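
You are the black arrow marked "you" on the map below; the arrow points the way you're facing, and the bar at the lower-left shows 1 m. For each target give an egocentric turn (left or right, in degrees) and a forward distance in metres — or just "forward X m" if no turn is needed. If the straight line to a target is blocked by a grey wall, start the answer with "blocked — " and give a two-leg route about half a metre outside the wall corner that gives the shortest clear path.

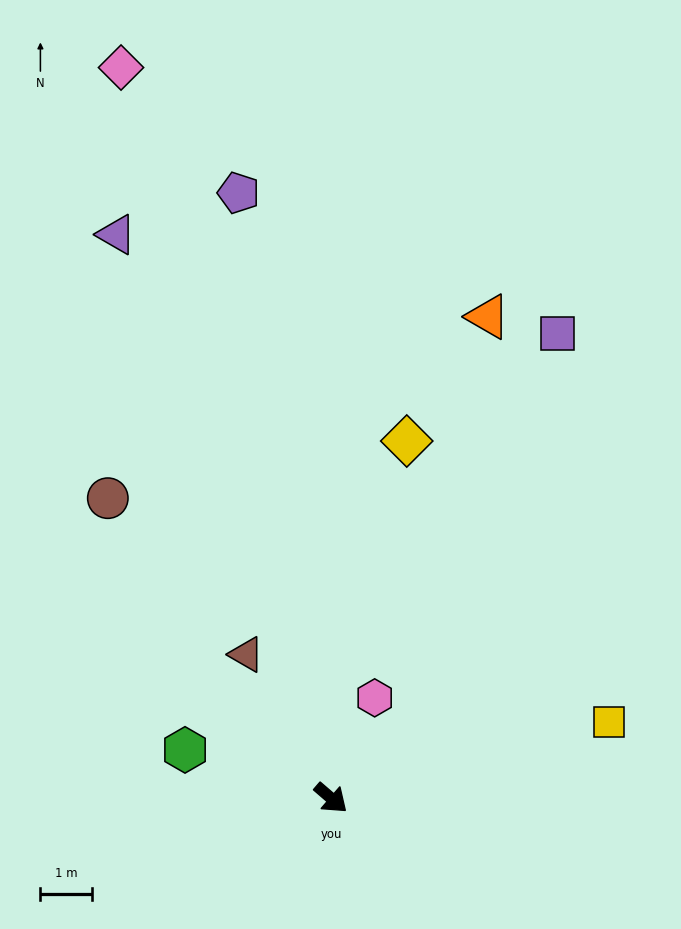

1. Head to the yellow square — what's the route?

turn left 56°, forward 5.6 m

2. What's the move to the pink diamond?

turn left 147°, forward 14.7 m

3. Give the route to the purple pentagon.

turn left 139°, forward 11.8 m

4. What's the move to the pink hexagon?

turn left 107°, forward 2.1 m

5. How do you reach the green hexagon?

turn right 158°, forward 3.0 m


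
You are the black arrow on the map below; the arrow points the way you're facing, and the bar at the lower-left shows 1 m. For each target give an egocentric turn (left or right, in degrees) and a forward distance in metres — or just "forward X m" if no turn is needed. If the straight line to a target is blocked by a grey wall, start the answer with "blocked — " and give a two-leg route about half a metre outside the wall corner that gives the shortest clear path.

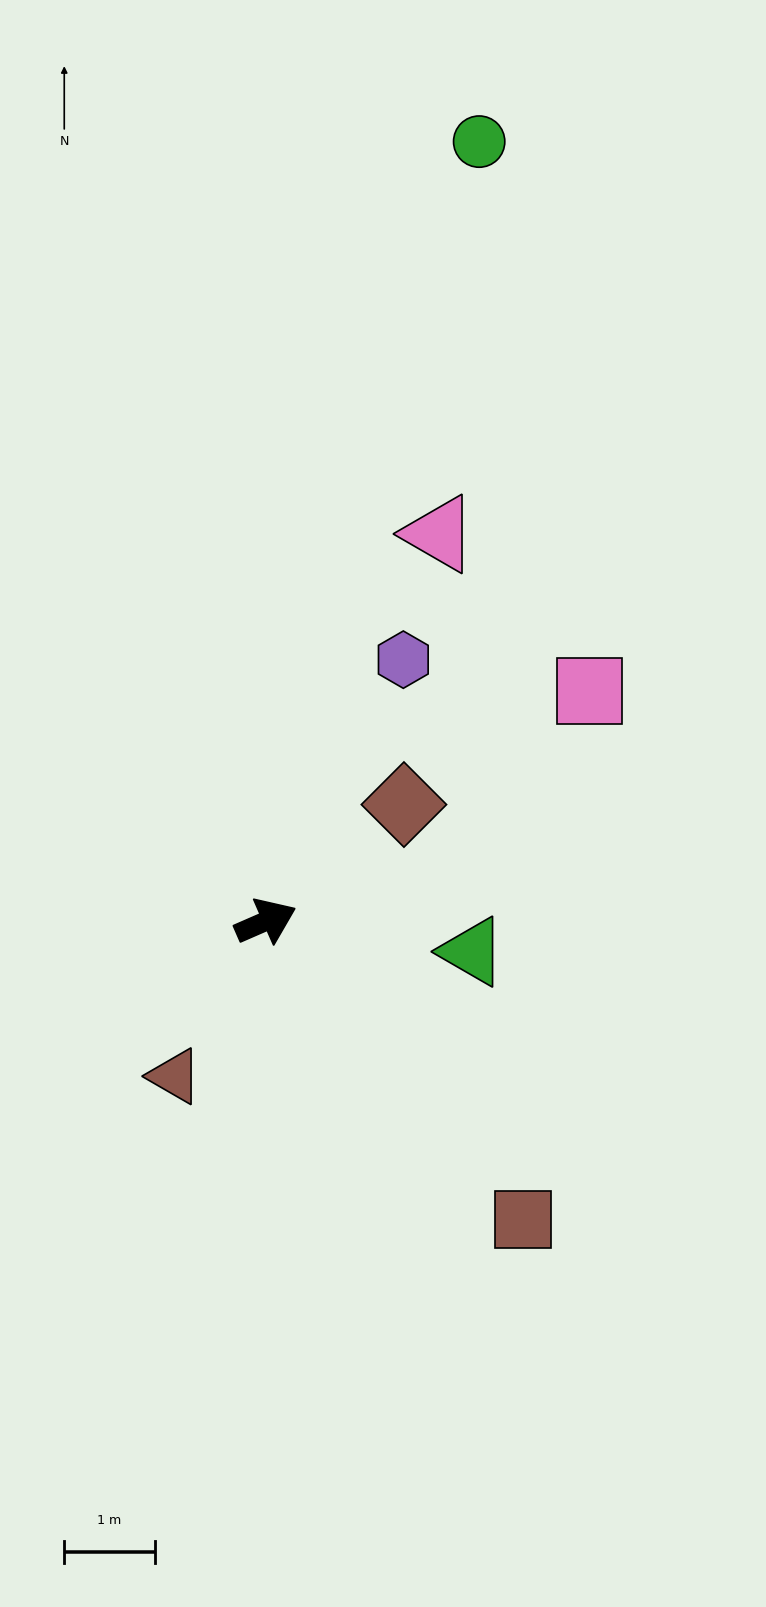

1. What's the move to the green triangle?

turn right 32°, forward 2.3 m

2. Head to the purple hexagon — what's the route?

turn left 39°, forward 3.3 m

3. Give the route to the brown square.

turn right 73°, forward 4.4 m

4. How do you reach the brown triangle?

turn right 144°, forward 2.0 m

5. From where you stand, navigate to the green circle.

turn left 51°, forward 9.0 m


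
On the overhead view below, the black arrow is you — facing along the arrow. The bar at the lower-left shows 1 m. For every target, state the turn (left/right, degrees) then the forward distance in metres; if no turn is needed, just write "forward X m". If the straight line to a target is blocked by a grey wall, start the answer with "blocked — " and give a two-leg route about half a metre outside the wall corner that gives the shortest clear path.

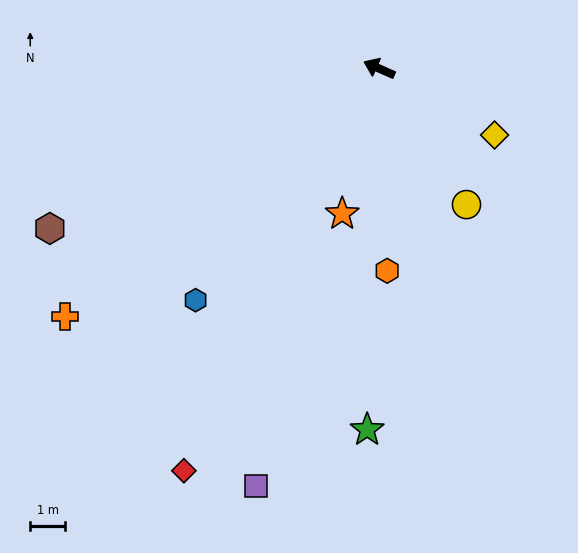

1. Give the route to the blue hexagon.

turn left 75°, forward 8.4 m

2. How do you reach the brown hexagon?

turn left 50°, forward 10.5 m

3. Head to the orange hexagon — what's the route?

turn left 116°, forward 5.8 m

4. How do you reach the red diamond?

turn left 88°, forward 12.8 m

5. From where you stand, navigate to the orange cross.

turn left 62°, forward 11.4 m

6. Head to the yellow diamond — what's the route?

turn left 174°, forward 3.8 m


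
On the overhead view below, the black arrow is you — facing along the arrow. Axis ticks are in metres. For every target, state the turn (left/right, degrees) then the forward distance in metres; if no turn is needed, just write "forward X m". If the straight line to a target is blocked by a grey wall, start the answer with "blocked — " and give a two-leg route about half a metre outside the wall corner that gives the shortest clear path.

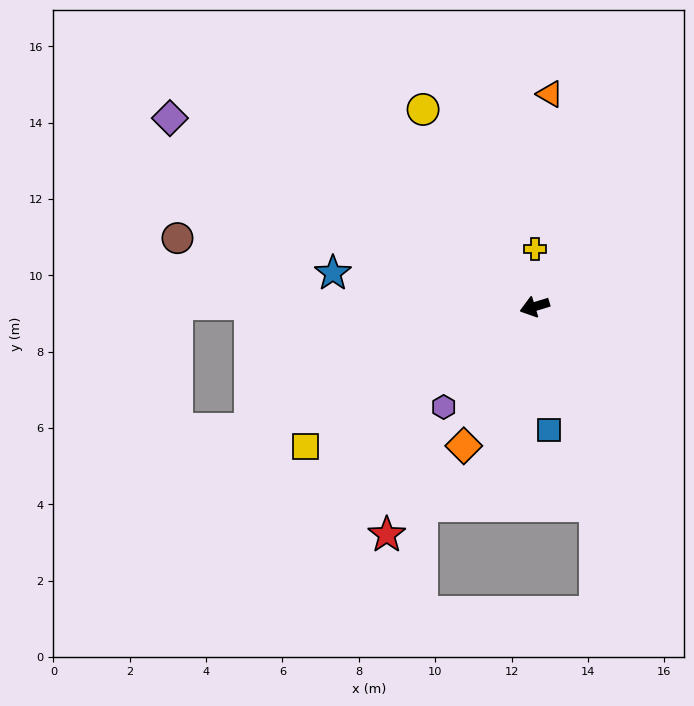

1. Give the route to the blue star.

turn right 26°, forward 5.4 m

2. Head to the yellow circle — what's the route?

turn right 78°, forward 5.9 m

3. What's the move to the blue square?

turn left 80°, forward 3.3 m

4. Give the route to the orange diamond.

turn left 46°, forward 4.1 m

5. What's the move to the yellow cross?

turn right 107°, forward 1.5 m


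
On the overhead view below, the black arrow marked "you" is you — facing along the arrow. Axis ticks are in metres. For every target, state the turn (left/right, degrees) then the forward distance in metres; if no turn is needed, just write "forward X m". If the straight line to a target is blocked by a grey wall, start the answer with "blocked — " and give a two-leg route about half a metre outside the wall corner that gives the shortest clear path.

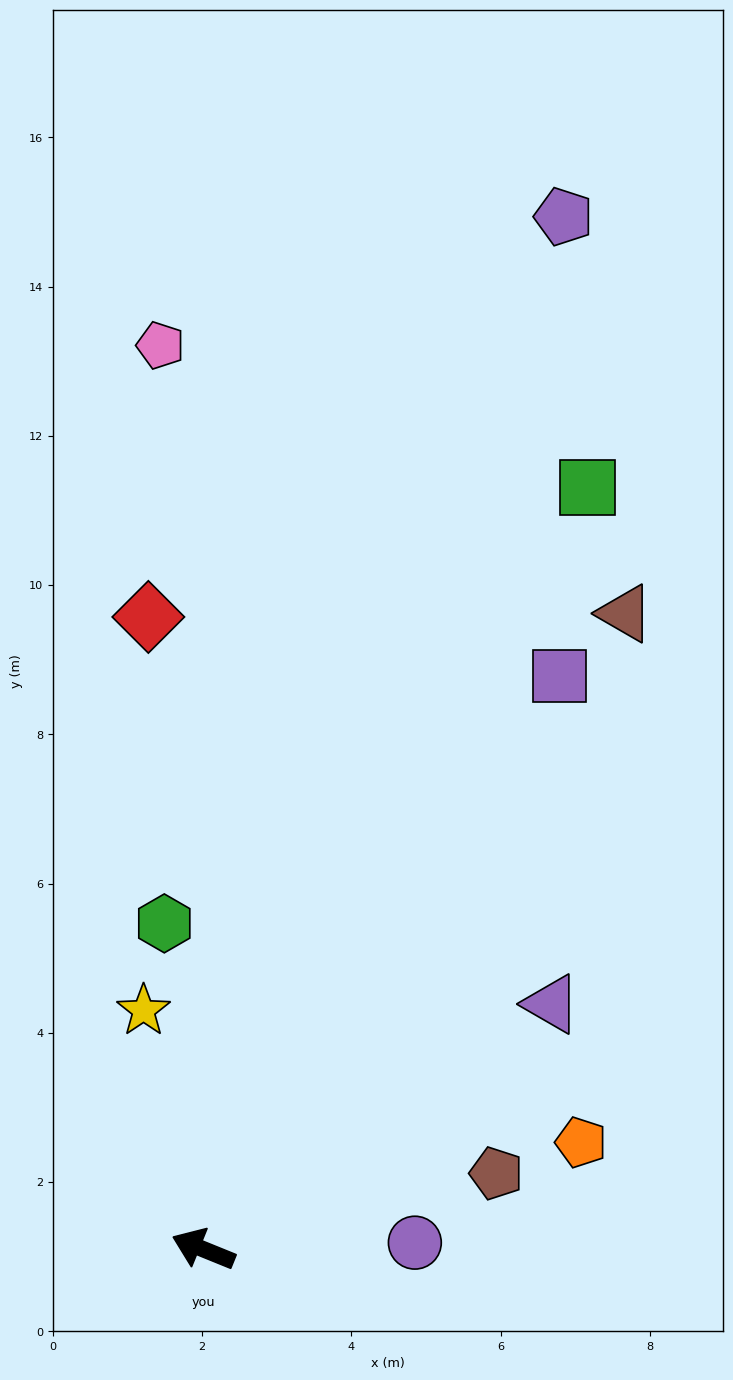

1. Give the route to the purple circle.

turn right 156°, forward 2.8 m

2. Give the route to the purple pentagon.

turn right 87°, forward 14.7 m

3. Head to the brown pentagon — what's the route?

turn right 143°, forward 4.1 m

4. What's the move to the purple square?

turn right 100°, forward 9.0 m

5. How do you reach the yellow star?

turn right 54°, forward 3.3 m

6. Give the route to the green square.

turn right 95°, forward 11.4 m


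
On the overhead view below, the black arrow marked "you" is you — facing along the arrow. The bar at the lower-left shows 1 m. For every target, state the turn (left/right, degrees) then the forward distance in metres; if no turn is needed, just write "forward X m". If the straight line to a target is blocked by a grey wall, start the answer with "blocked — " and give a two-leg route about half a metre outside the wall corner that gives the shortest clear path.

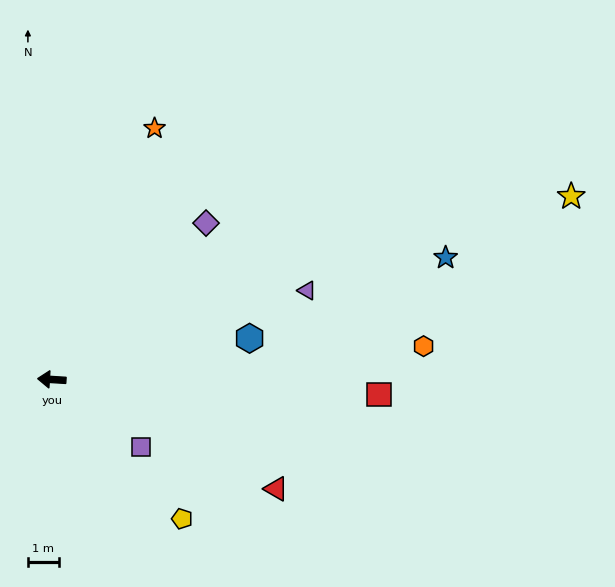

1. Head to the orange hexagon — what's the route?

turn right 171°, forward 12.0 m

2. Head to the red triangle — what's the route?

turn left 158°, forward 8.0 m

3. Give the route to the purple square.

turn left 146°, forward 3.6 m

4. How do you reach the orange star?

turn right 109°, forward 8.7 m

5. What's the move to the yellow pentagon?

turn left 137°, forward 6.1 m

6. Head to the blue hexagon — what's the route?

turn right 165°, forward 6.5 m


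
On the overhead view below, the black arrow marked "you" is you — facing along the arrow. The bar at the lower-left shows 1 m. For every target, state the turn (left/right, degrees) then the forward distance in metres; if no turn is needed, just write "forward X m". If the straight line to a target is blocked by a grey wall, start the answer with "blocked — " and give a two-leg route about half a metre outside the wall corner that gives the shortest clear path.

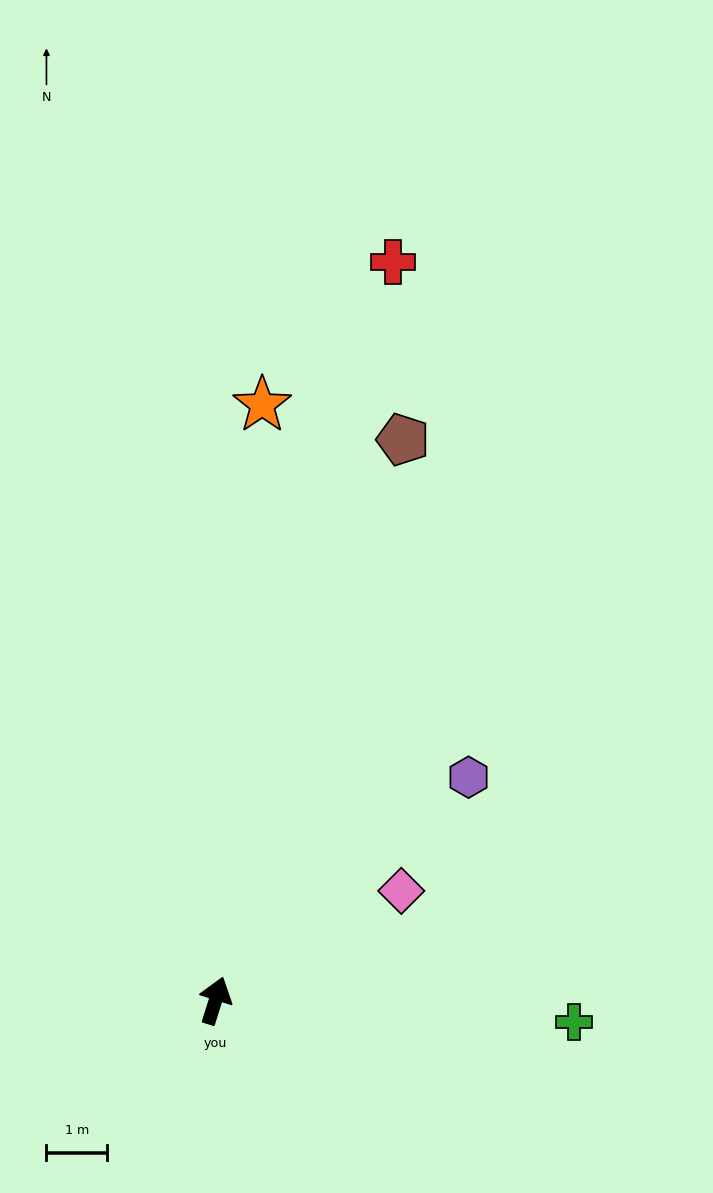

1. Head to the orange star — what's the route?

turn left 13°, forward 9.9 m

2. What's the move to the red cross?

turn left 4°, forward 12.5 m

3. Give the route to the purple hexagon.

turn right 31°, forward 5.6 m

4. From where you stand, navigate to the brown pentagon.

forward 9.8 m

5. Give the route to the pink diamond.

turn right 42°, forward 3.6 m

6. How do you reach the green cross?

turn right 76°, forward 5.9 m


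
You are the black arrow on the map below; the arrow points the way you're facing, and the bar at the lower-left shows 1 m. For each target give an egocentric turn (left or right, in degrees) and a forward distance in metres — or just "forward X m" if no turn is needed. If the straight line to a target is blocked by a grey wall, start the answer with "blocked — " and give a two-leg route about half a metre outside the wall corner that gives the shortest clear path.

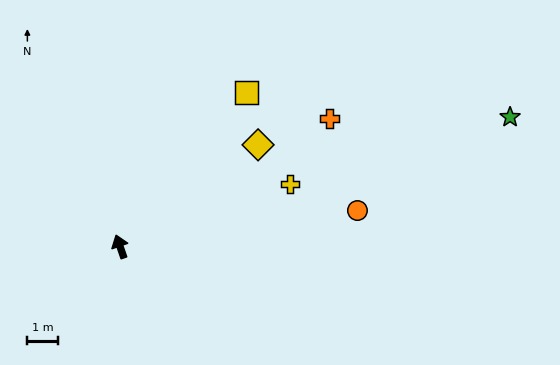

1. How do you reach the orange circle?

turn right 100°, forward 7.8 m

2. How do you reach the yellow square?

turn right 58°, forward 6.5 m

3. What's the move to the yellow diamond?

turn right 73°, forward 5.6 m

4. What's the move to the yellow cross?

turn right 89°, forward 5.9 m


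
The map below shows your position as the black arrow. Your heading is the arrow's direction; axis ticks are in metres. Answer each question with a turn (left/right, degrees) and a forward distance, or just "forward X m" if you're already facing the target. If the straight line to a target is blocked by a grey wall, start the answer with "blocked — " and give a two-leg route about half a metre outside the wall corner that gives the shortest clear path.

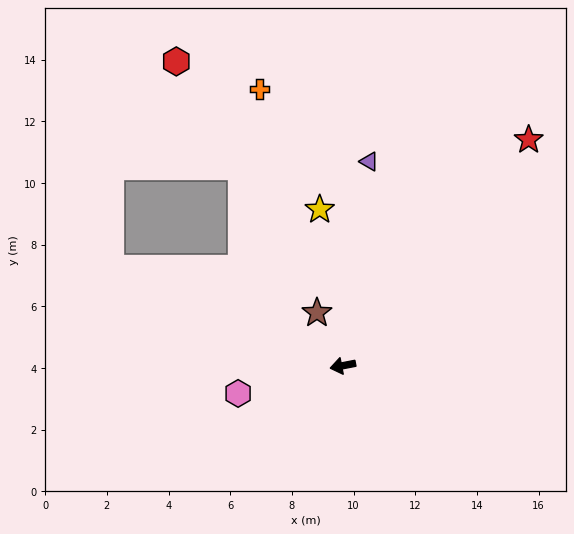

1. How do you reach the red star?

turn right 140°, forward 9.5 m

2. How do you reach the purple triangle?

turn right 108°, forward 6.7 m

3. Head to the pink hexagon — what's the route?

turn left 4°, forward 3.5 m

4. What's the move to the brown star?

turn right 75°, forward 1.9 m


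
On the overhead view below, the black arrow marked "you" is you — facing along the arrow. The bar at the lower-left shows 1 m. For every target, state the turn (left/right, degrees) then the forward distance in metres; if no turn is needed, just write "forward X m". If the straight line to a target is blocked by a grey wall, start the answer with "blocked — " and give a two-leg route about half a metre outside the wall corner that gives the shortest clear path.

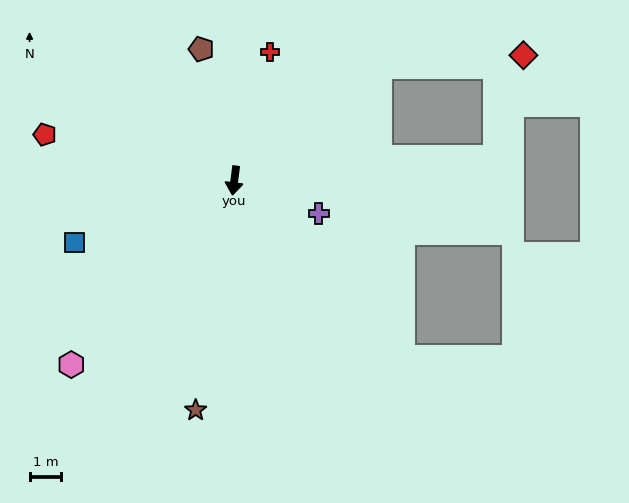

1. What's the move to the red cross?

turn left 172°, forward 4.2 m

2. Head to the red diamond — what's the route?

blocked — turn left 136°, forward 5.8 m, then turn right 35°, forward 4.6 m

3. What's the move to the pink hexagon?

turn right 34°, forward 7.8 m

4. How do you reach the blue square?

turn right 62°, forward 5.4 m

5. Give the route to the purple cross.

turn left 76°, forward 2.9 m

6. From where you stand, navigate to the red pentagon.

turn right 96°, forward 6.2 m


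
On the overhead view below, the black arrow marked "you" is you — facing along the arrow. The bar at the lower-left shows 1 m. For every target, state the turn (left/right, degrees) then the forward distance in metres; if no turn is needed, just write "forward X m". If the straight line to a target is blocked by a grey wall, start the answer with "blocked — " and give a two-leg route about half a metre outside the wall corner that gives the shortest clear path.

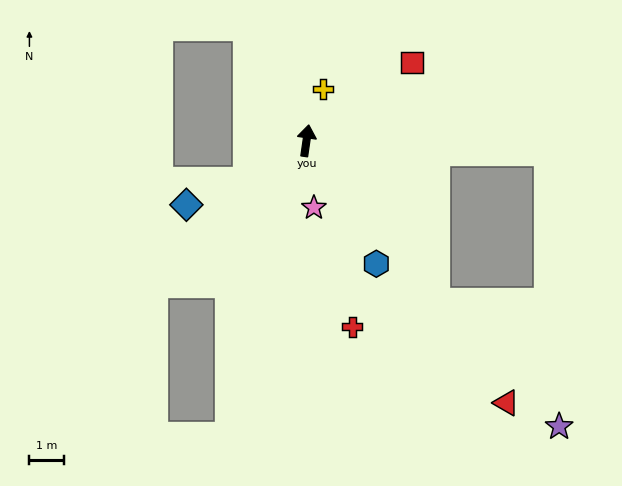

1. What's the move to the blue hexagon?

turn right 142°, forward 4.1 m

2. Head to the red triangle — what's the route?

turn right 134°, forward 9.6 m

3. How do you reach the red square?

turn right 45°, forward 3.8 m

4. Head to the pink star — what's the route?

turn right 165°, forward 2.0 m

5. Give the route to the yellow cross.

turn right 9°, forward 1.6 m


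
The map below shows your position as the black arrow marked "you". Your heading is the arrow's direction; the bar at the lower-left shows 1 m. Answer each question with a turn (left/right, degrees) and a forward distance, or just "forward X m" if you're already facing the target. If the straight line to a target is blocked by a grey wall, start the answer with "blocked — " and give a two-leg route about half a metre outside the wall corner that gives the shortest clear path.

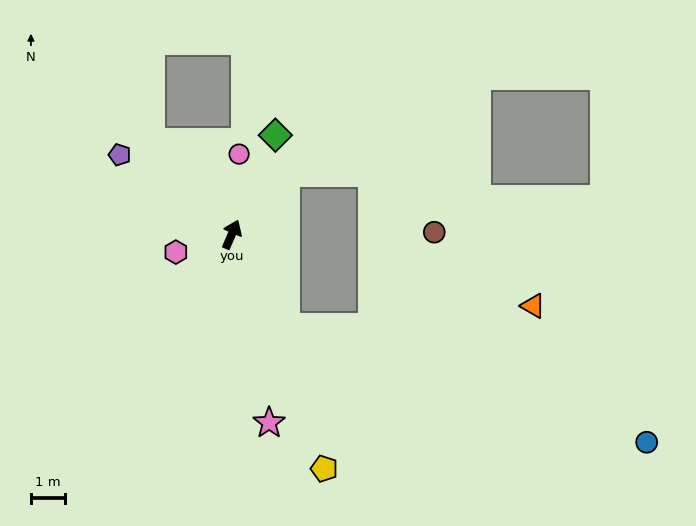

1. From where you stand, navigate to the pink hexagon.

turn left 131°, forward 1.7 m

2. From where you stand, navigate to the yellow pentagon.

turn right 135°, forward 7.4 m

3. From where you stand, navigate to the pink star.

turn right 146°, forward 5.7 m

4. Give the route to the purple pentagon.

turn left 78°, forward 4.1 m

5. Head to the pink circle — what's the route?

turn left 18°, forward 2.4 m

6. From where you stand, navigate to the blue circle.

blocked — turn right 127°, forward 3.2 m, then turn left 43°, forward 11.2 m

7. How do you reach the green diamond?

forward 3.2 m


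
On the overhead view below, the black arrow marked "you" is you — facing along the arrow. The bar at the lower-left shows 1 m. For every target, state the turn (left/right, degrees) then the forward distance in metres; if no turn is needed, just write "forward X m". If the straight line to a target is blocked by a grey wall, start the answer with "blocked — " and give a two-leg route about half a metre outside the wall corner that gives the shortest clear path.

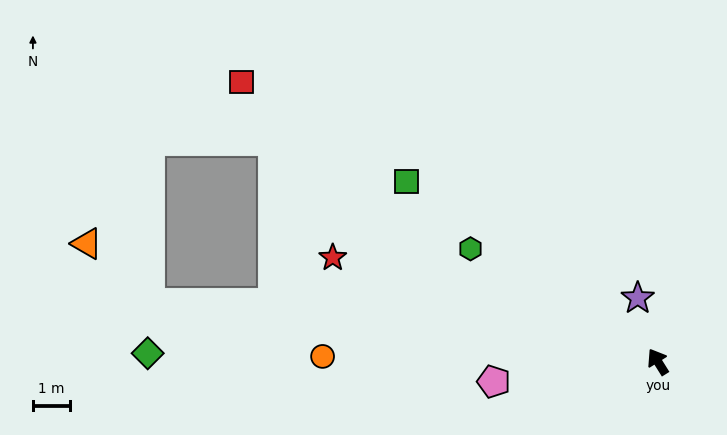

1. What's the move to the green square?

turn left 22°, forward 8.4 m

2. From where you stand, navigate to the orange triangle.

blocked — turn left 51°, forward 13.9 m, then turn right 37°, forward 2.4 m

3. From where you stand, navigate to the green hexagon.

turn left 27°, forward 5.9 m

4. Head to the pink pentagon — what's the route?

turn left 65°, forward 4.5 m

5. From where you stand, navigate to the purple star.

turn right 14°, forward 1.8 m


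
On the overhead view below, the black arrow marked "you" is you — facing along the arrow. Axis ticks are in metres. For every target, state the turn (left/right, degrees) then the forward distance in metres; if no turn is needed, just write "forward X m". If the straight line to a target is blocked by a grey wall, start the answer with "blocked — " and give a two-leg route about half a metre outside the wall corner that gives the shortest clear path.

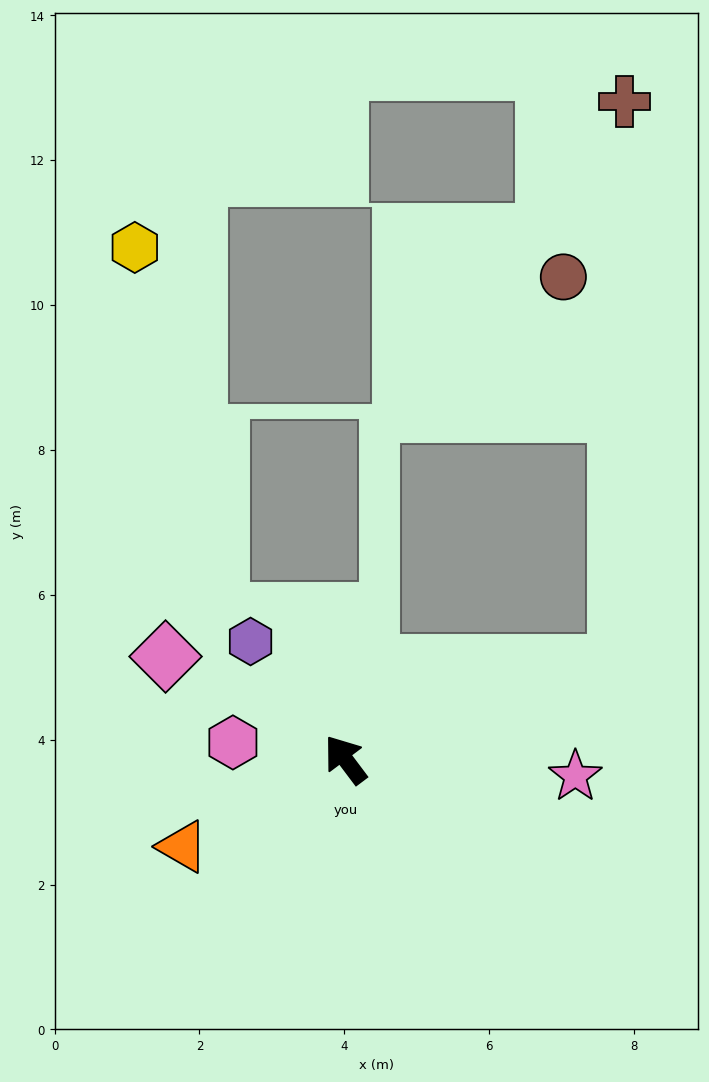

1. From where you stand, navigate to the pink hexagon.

turn left 44°, forward 1.6 m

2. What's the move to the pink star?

turn right 131°, forward 3.2 m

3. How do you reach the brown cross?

blocked — turn right 108°, forward 4.0 m, then turn left 70°, forward 7.8 m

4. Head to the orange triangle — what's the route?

turn left 81°, forward 2.5 m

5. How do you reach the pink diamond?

turn left 23°, forward 2.9 m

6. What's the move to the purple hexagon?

forward 2.1 m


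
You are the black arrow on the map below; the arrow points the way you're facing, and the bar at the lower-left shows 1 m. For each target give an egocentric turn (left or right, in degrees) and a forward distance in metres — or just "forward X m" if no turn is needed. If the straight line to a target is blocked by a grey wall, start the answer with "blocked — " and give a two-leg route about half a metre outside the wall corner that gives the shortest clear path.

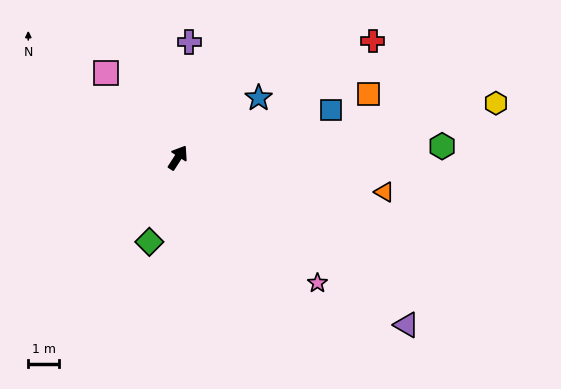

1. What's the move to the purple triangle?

turn right 93°, forward 9.3 m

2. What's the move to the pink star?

turn right 99°, forward 6.2 m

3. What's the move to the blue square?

turn right 40°, forward 5.3 m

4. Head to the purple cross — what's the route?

turn left 27°, forward 3.8 m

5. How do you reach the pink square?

turn left 73°, forward 3.6 m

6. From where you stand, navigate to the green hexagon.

turn right 55°, forward 8.7 m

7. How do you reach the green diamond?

turn right 166°, forward 2.9 m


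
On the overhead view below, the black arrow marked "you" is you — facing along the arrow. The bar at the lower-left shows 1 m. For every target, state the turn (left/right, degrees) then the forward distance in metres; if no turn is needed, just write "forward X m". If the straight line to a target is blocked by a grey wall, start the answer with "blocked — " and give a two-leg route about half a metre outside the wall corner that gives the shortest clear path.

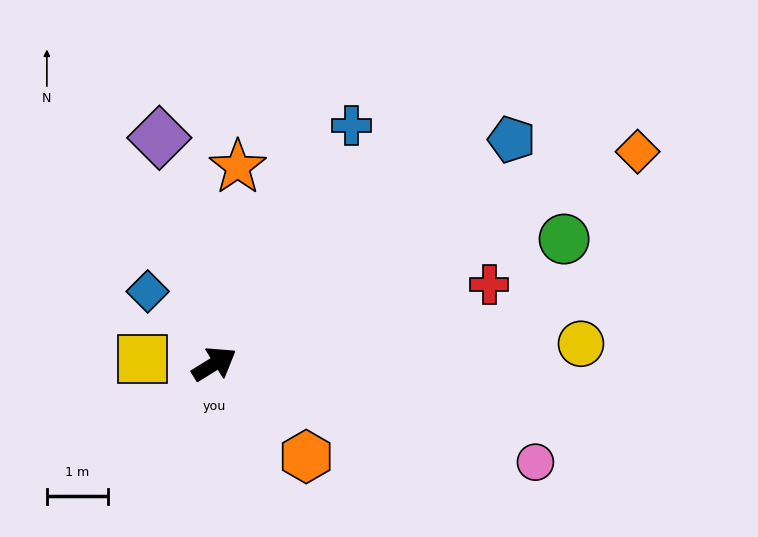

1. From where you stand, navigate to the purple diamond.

turn left 72°, forward 3.8 m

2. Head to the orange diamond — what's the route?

turn right 5°, forward 7.7 m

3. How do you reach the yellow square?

turn left 144°, forward 1.2 m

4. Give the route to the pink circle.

turn right 49°, forward 5.5 m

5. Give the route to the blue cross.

turn left 28°, forward 4.5 m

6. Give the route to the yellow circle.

turn right 29°, forward 6.0 m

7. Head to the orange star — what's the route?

turn left 51°, forward 3.2 m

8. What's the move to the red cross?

turn right 16°, forward 4.7 m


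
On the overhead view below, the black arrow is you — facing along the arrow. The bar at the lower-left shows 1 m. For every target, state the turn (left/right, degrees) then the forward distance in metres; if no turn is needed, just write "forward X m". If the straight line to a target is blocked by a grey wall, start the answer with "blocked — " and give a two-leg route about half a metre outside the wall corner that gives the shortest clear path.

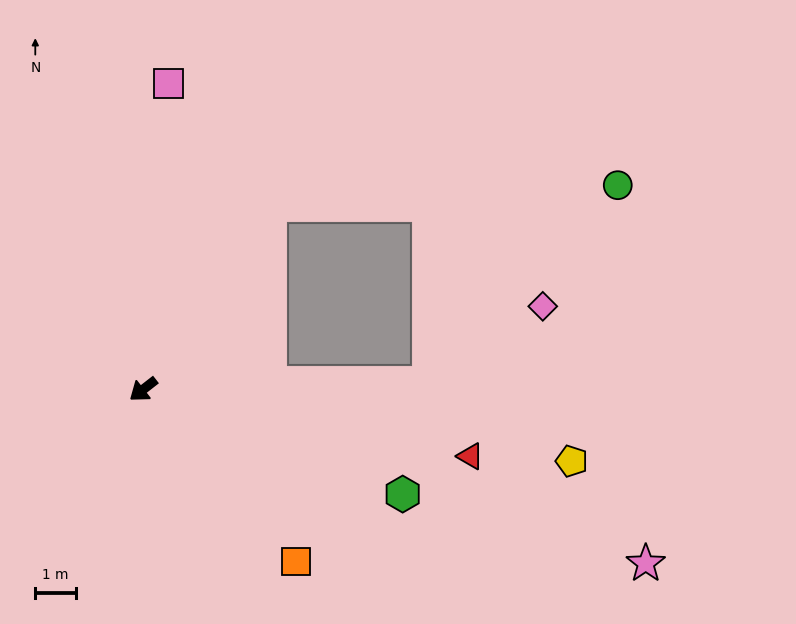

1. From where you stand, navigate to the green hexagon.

turn left 120°, forward 6.9 m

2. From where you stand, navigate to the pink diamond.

blocked — turn left 143°, forward 7.0 m, then turn left 33°, forward 3.4 m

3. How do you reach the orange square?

turn left 94°, forward 5.7 m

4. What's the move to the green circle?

blocked — turn left 143°, forward 7.0 m, then turn left 46°, forward 6.7 m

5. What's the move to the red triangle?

turn left 131°, forward 8.2 m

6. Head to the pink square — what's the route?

turn right 133°, forward 7.5 m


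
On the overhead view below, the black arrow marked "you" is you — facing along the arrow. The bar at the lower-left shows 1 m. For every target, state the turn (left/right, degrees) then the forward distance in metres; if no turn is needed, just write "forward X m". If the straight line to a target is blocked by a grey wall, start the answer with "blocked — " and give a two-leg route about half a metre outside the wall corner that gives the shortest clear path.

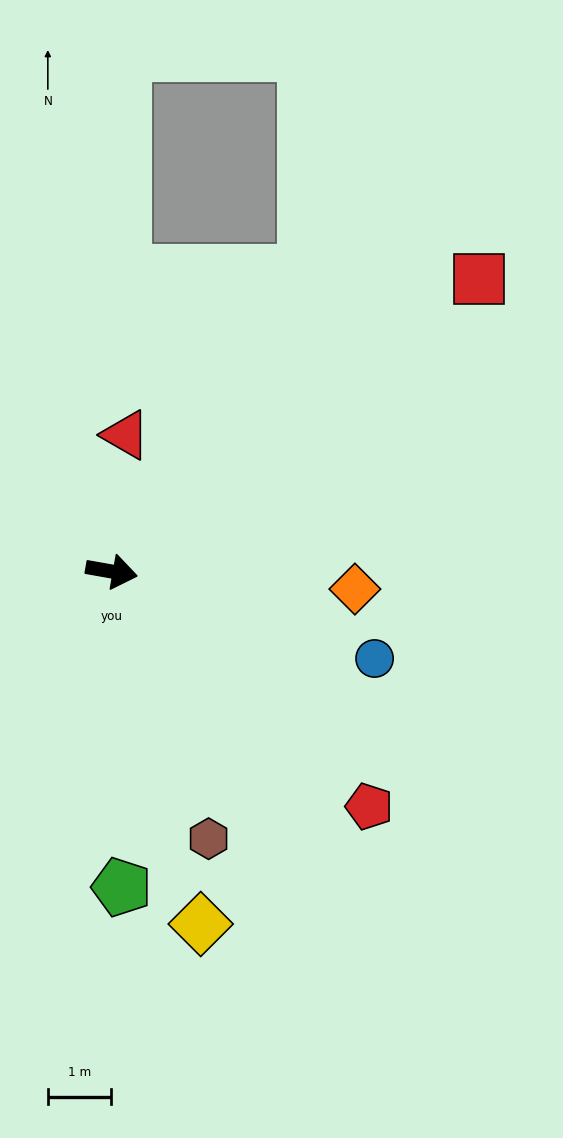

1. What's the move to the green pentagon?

turn right 78°, forward 5.0 m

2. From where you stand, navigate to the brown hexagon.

turn right 60°, forward 4.5 m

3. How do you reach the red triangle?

turn left 94°, forward 2.2 m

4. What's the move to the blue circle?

turn right 8°, forward 4.4 m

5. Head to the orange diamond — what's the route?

turn left 6°, forward 3.8 m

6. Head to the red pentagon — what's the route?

turn right 32°, forward 5.5 m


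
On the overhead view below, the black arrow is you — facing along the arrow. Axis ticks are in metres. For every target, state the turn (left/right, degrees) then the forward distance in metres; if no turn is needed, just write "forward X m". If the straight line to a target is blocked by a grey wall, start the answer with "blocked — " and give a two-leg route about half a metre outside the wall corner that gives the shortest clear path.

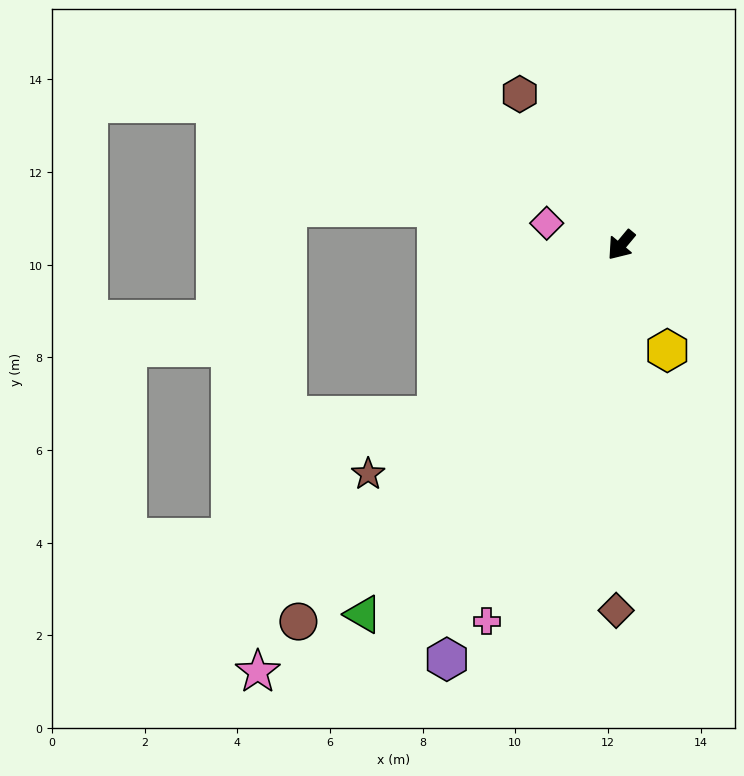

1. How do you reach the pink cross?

turn left 20°, forward 8.6 m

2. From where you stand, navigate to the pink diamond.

turn right 67°, forward 1.7 m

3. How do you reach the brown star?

turn right 8°, forward 7.4 m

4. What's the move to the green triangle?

turn left 5°, forward 9.7 m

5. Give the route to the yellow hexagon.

turn left 63°, forward 2.5 m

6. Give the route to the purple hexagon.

turn left 17°, forward 9.7 m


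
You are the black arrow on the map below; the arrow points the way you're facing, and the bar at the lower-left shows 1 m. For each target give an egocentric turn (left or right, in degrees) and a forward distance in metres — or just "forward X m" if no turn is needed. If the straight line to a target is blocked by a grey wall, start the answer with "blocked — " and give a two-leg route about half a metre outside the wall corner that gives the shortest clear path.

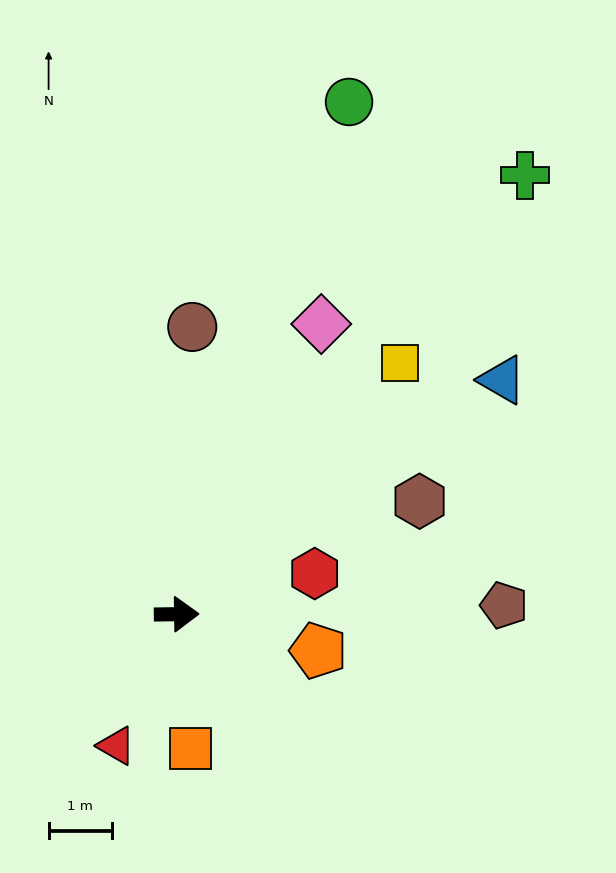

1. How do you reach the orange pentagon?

turn right 15°, forward 2.3 m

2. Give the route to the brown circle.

turn left 86°, forward 4.6 m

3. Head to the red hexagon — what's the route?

turn left 16°, forward 2.3 m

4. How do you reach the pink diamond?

turn left 63°, forward 5.1 m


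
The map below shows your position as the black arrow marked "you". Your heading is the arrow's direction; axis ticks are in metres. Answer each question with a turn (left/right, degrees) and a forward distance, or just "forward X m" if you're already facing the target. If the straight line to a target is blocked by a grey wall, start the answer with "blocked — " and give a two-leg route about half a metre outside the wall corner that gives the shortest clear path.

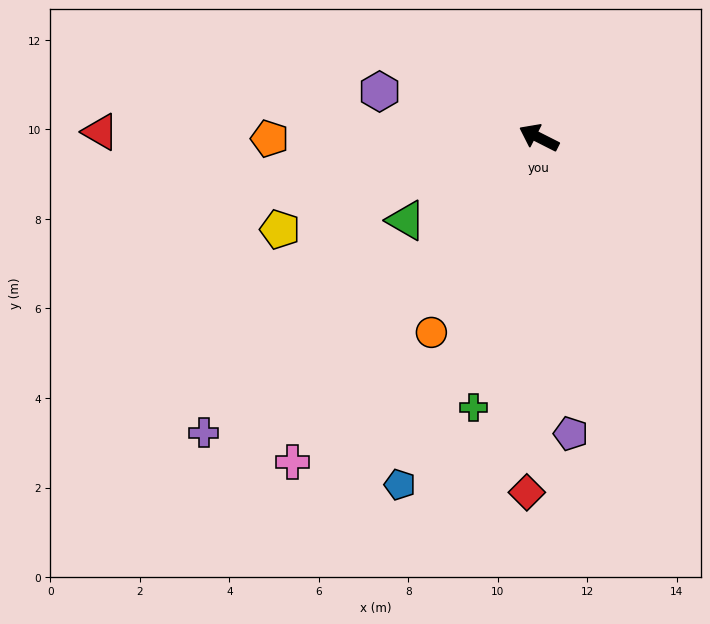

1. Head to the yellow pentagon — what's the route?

turn left 46°, forward 6.1 m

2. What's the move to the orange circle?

turn left 88°, forward 5.0 m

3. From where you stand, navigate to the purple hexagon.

turn left 11°, forward 3.7 m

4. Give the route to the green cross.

turn left 103°, forward 6.2 m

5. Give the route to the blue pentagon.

turn left 95°, forward 8.4 m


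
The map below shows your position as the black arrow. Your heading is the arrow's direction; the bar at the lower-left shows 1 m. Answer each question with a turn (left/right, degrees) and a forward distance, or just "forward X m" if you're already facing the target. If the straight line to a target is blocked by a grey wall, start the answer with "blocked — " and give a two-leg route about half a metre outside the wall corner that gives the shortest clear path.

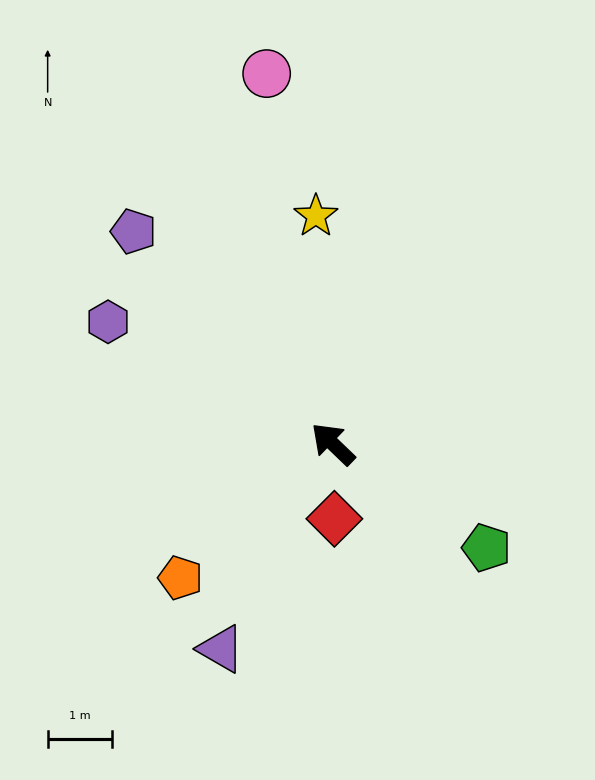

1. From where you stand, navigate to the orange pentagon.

turn left 85°, forward 3.2 m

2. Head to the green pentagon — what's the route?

turn right 170°, forward 2.9 m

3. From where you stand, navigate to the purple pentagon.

turn right 3°, forward 4.5 m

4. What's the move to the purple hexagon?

turn left 15°, forward 4.0 m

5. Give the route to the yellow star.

turn right 42°, forward 3.6 m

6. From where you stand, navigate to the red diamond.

turn left 135°, forward 1.2 m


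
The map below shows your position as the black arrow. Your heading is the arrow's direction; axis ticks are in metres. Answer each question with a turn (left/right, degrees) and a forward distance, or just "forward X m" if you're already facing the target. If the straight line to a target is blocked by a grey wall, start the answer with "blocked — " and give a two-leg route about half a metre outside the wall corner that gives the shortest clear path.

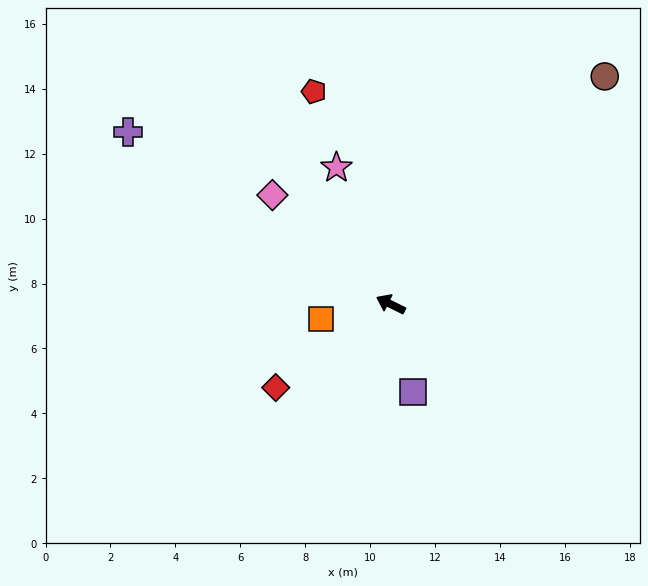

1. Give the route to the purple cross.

turn right 7°, forward 9.7 m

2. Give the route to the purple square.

turn left 131°, forward 2.8 m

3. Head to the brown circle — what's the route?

turn right 107°, forward 9.6 m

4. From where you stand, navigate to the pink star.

turn right 42°, forward 4.5 m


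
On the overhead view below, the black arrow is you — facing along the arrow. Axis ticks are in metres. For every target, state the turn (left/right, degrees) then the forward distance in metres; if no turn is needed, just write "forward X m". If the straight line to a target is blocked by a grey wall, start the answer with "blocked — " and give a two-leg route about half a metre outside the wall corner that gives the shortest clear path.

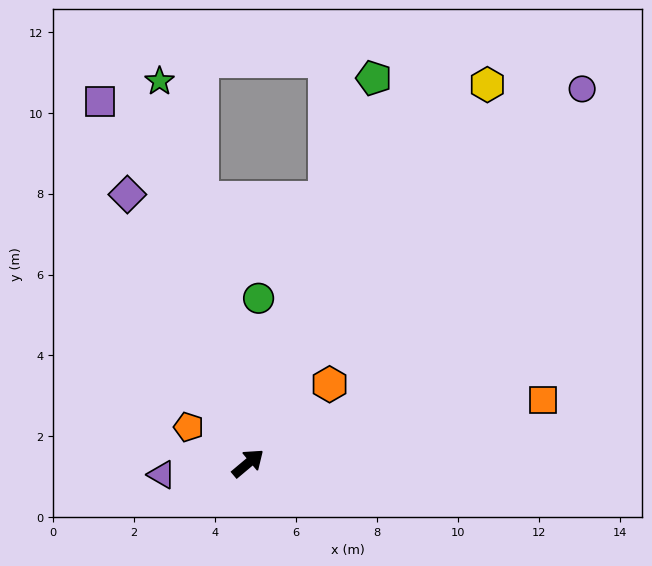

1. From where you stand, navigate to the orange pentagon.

turn left 109°, forward 1.7 m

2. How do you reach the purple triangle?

turn left 147°, forward 2.2 m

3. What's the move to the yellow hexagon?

turn left 18°, forward 11.1 m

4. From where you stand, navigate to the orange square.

turn right 28°, forward 7.5 m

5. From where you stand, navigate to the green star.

turn left 63°, forward 9.7 m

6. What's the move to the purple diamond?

turn left 74°, forward 7.3 m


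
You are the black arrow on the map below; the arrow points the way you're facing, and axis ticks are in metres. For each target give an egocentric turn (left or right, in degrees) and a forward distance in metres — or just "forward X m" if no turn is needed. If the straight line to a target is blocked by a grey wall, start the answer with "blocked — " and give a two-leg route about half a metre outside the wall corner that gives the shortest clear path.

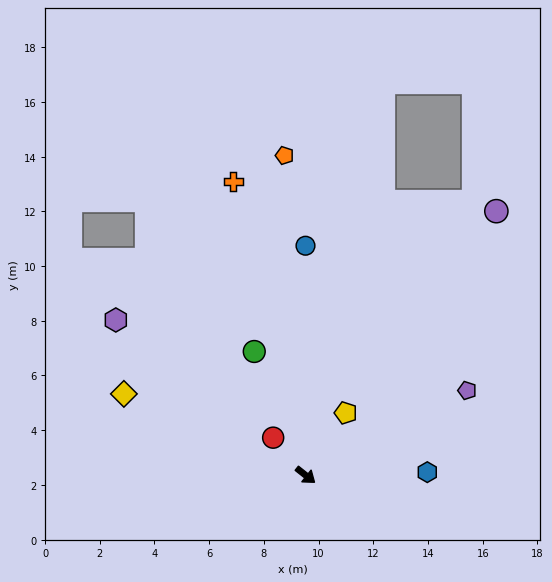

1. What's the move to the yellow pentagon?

turn left 96°, forward 2.7 m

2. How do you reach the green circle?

turn left 151°, forward 4.9 m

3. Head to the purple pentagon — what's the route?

turn left 66°, forward 6.7 m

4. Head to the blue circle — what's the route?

turn left 128°, forward 8.4 m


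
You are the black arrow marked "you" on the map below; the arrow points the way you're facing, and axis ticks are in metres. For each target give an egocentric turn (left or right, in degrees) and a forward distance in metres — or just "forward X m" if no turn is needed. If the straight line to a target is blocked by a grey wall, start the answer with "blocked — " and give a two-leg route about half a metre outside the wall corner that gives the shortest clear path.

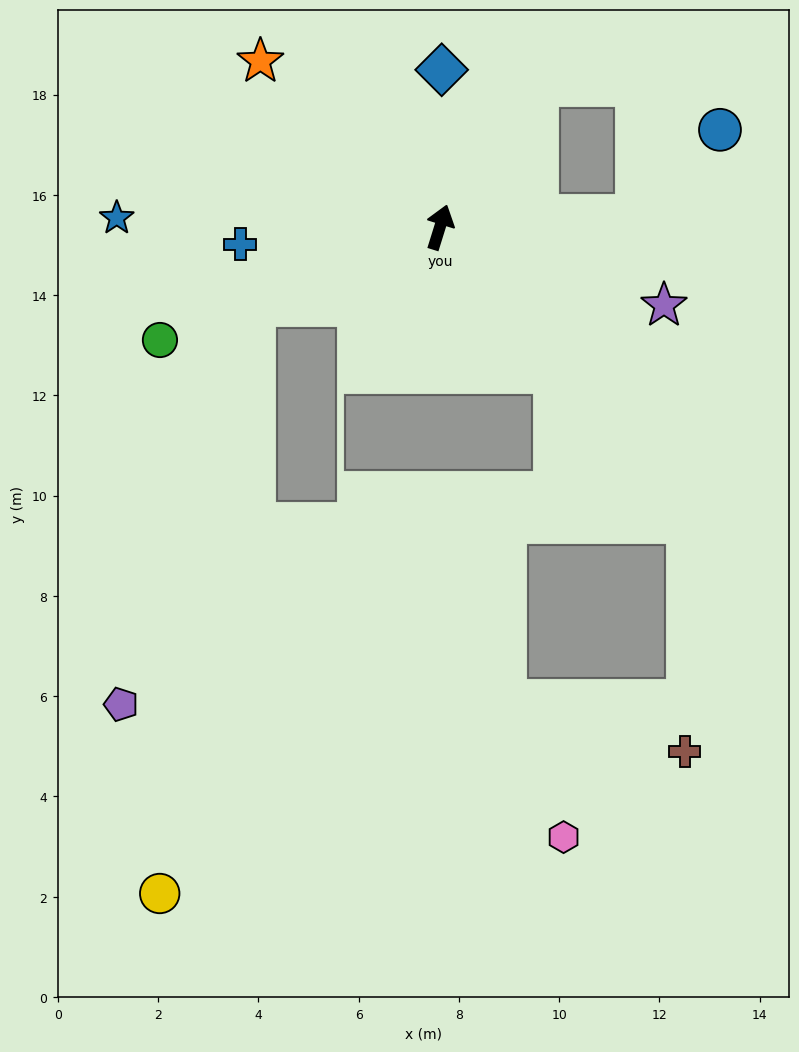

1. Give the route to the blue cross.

turn left 112°, forward 4.0 m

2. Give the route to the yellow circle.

blocked — turn left 130°, forward 4.0 m, then turn left 58°, forward 11.9 m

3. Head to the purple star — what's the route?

turn right 92°, forward 4.7 m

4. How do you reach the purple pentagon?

blocked — turn left 130°, forward 4.0 m, then turn left 49°, forward 8.4 m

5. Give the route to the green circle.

turn left 129°, forward 6.0 m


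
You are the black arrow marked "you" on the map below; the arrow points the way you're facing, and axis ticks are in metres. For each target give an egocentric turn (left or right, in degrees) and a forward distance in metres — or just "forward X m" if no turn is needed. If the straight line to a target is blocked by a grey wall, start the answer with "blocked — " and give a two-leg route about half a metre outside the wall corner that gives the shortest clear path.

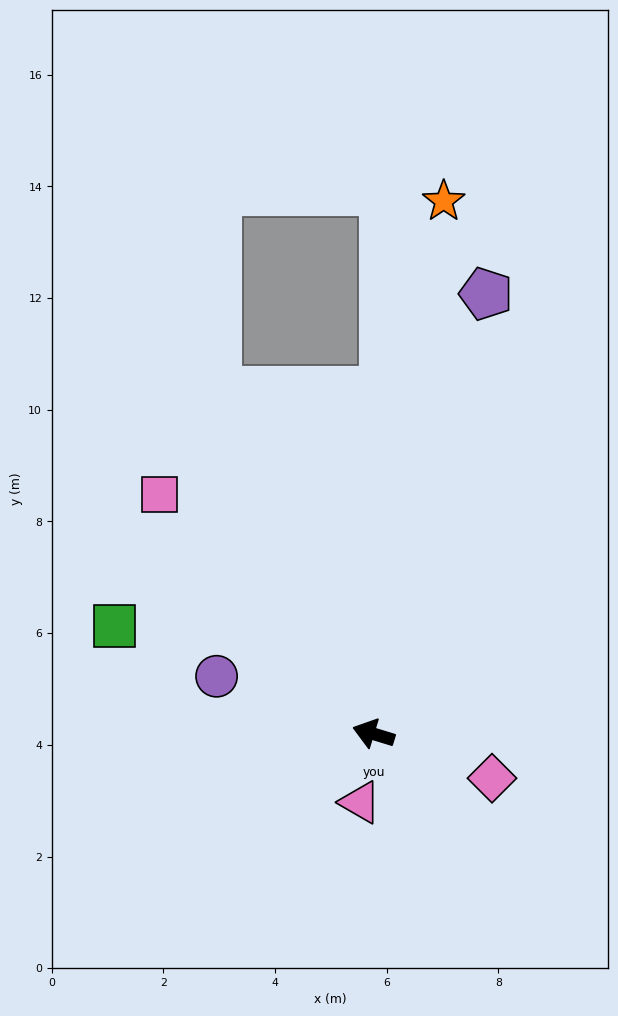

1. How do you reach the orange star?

turn right 81°, forward 9.6 m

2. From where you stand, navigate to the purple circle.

turn right 3°, forward 3.0 m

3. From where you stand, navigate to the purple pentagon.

turn right 87°, forward 8.1 m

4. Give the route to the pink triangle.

turn left 96°, forward 1.2 m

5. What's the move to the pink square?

turn right 31°, forward 5.7 m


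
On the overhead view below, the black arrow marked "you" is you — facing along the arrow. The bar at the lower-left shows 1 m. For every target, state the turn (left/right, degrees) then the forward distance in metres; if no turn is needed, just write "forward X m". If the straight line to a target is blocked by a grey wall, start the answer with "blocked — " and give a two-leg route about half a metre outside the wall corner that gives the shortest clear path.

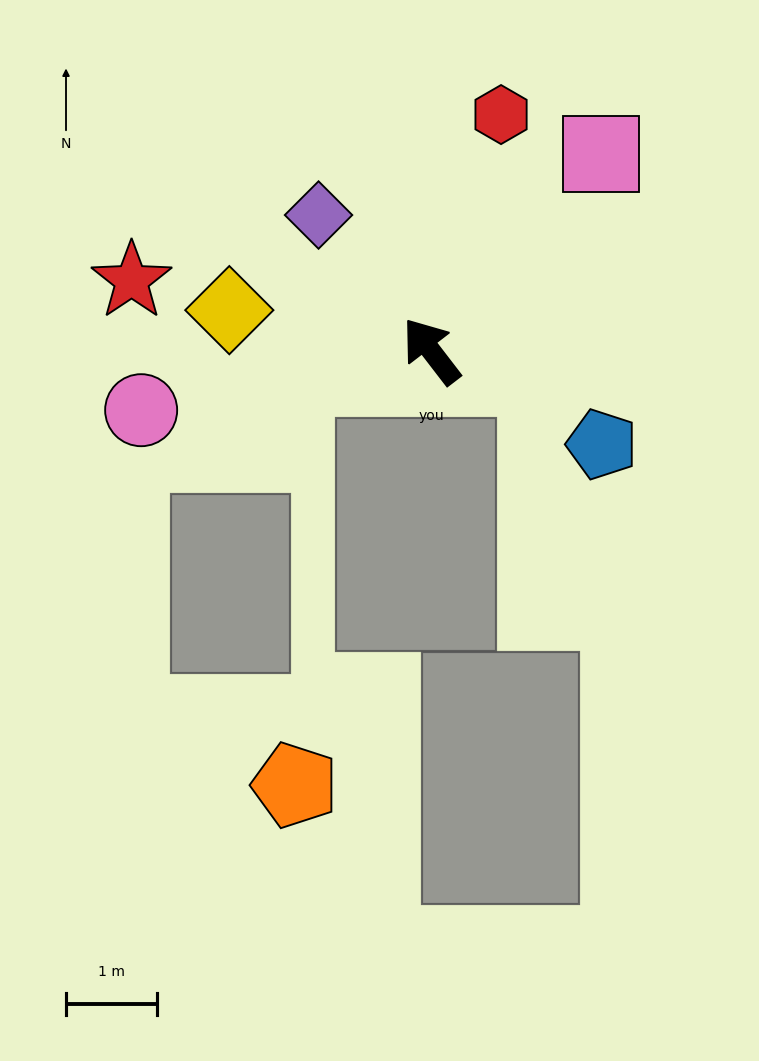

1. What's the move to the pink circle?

turn left 64°, forward 3.2 m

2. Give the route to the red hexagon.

turn right 54°, forward 2.7 m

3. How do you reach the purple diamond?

turn left 2°, forward 1.9 m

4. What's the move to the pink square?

turn right 78°, forward 2.8 m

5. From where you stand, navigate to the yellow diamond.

turn left 41°, forward 2.3 m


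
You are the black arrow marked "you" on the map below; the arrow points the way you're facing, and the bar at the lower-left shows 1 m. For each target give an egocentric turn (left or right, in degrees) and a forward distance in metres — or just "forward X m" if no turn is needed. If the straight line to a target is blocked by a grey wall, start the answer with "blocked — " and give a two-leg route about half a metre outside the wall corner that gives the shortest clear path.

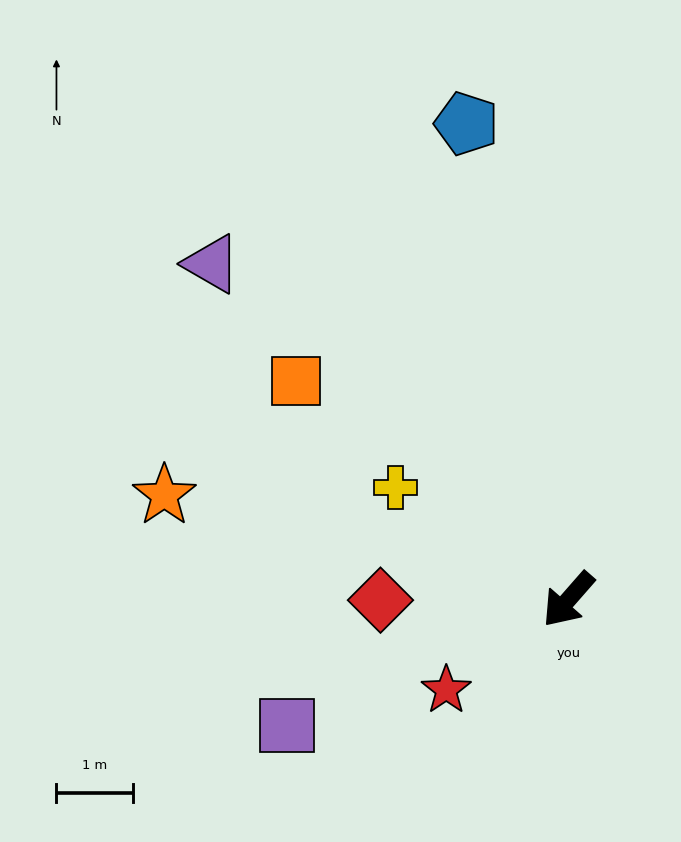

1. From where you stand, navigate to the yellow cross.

turn right 82°, forward 2.7 m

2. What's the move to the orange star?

turn right 63°, forward 5.4 m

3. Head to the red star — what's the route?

turn right 12°, forward 2.0 m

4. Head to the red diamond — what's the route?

turn right 49°, forward 2.4 m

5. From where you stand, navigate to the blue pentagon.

turn right 127°, forward 6.3 m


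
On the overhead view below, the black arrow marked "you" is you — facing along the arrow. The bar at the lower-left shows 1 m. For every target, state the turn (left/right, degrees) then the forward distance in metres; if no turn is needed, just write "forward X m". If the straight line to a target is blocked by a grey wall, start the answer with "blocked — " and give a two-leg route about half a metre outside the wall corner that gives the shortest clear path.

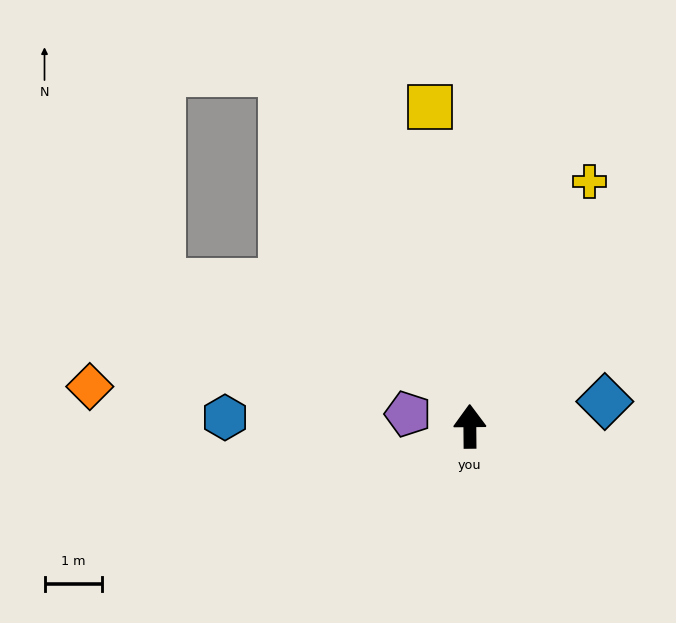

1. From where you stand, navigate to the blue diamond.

turn right 80°, forward 2.4 m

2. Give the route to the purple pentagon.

turn left 78°, forward 1.1 m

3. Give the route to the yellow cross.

turn right 27°, forward 4.8 m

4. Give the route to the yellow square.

turn left 7°, forward 5.6 m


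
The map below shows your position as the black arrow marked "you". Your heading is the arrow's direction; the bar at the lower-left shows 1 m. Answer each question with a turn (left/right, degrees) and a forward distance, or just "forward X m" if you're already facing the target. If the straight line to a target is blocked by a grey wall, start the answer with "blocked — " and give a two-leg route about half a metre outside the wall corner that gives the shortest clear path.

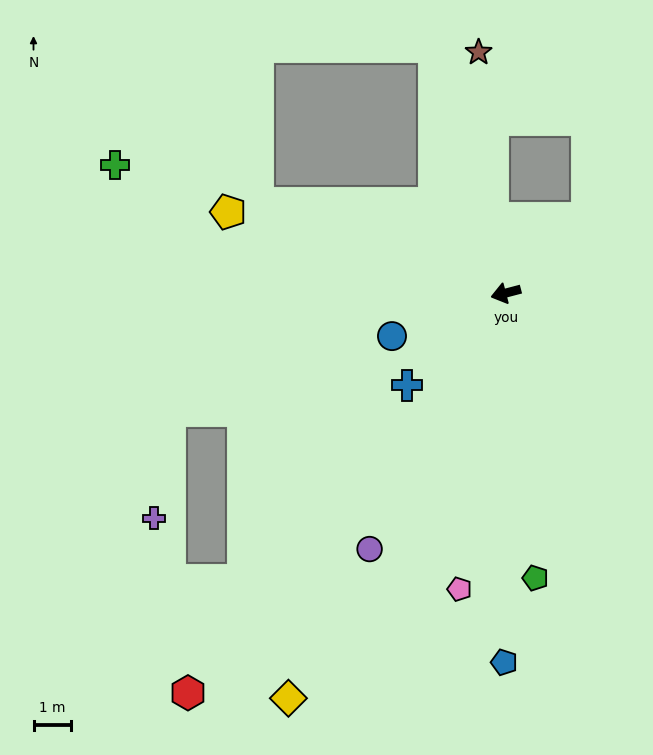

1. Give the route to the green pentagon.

turn left 81°, forward 7.6 m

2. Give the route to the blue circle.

turn left 6°, forward 3.2 m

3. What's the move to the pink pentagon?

turn left 66°, forward 8.0 m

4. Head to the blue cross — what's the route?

turn left 28°, forward 3.6 m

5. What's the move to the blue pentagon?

turn left 75°, forward 9.8 m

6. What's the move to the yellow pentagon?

turn right 31°, forward 7.7 m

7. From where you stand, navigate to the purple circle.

turn left 47°, forward 7.7 m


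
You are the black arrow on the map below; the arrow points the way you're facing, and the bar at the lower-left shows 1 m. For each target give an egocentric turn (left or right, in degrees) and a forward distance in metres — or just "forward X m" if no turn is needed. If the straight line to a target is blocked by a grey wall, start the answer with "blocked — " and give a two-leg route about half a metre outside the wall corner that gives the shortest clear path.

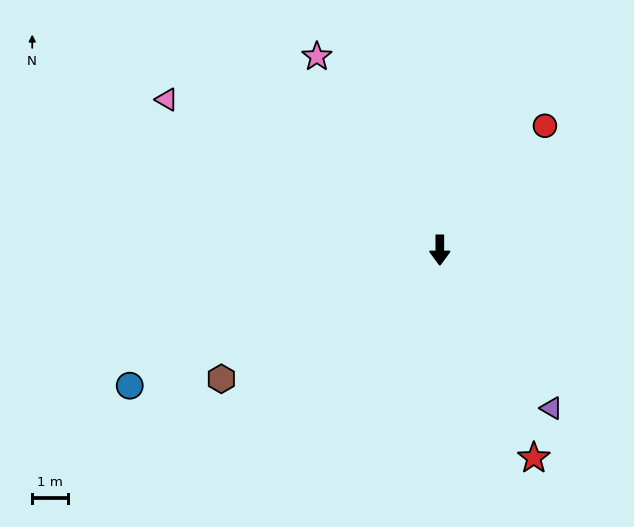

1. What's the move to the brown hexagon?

turn right 60°, forward 7.1 m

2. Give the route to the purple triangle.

turn left 35°, forward 5.4 m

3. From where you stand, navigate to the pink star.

turn right 148°, forward 6.4 m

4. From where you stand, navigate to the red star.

turn left 24°, forward 6.4 m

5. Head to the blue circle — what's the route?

turn right 66°, forward 9.4 m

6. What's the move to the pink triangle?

turn right 119°, forward 8.7 m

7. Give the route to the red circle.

turn left 140°, forward 4.5 m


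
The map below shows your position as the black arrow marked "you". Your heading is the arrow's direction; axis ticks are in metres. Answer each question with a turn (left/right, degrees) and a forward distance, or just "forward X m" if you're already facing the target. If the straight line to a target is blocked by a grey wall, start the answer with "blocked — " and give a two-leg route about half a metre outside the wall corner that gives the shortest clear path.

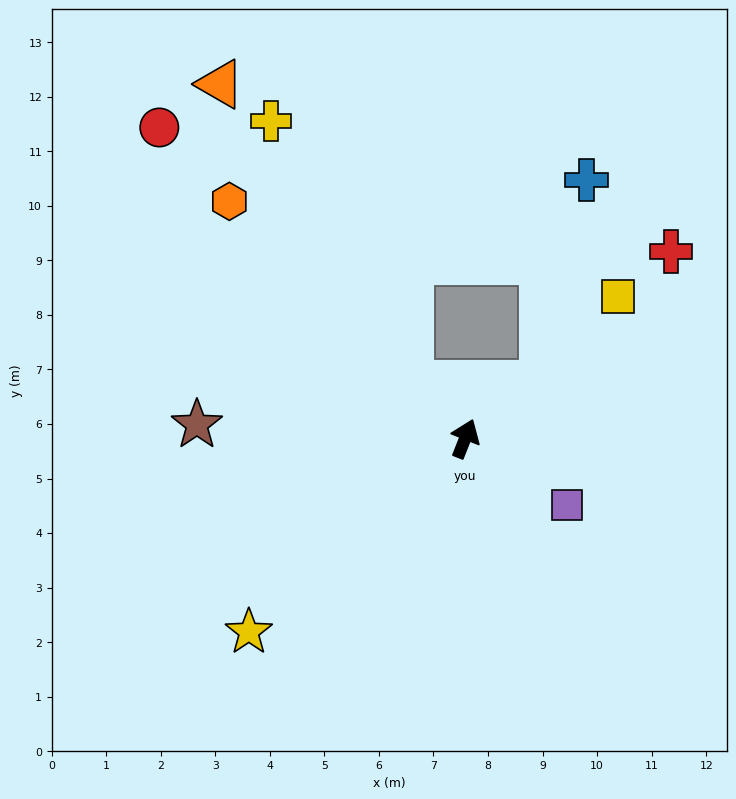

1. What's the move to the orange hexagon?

turn left 66°, forward 6.1 m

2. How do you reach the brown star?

turn left 109°, forward 4.9 m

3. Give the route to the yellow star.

turn left 153°, forward 5.3 m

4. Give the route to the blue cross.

blocked — turn right 33°, forward 1.7 m, then turn left 42°, forward 3.8 m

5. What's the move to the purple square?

turn right 102°, forward 2.2 m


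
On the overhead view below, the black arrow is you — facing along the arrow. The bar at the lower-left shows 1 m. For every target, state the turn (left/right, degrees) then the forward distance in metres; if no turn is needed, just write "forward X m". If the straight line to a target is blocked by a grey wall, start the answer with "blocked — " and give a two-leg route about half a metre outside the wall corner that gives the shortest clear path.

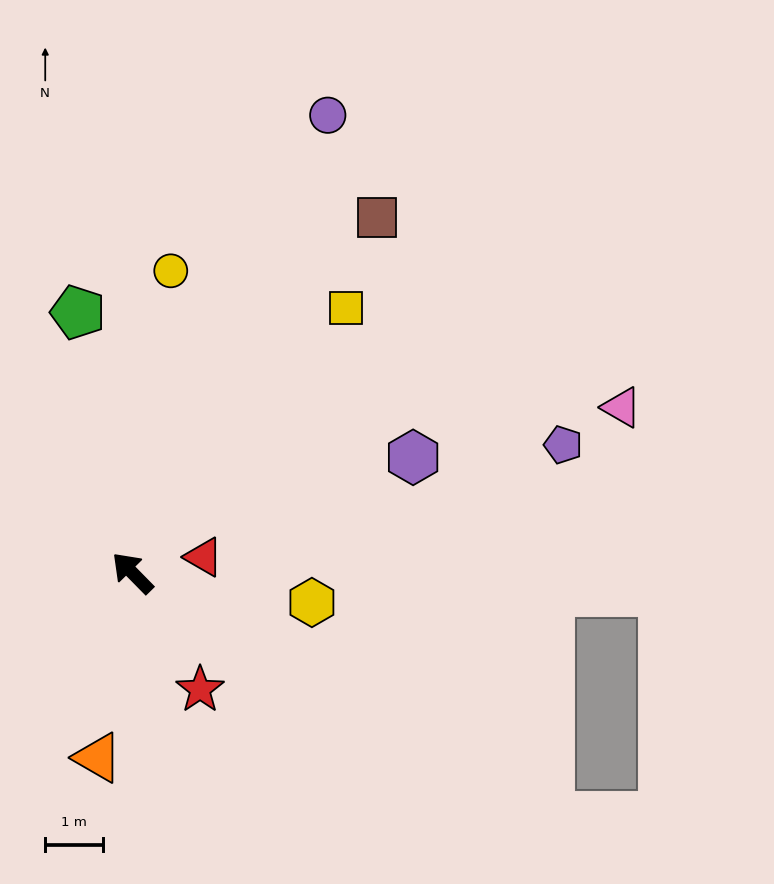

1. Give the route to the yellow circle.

turn right 52°, forward 5.3 m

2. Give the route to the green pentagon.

turn right 33°, forward 4.6 m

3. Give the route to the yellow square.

turn right 83°, forward 5.9 m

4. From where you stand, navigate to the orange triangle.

turn left 125°, forward 3.3 m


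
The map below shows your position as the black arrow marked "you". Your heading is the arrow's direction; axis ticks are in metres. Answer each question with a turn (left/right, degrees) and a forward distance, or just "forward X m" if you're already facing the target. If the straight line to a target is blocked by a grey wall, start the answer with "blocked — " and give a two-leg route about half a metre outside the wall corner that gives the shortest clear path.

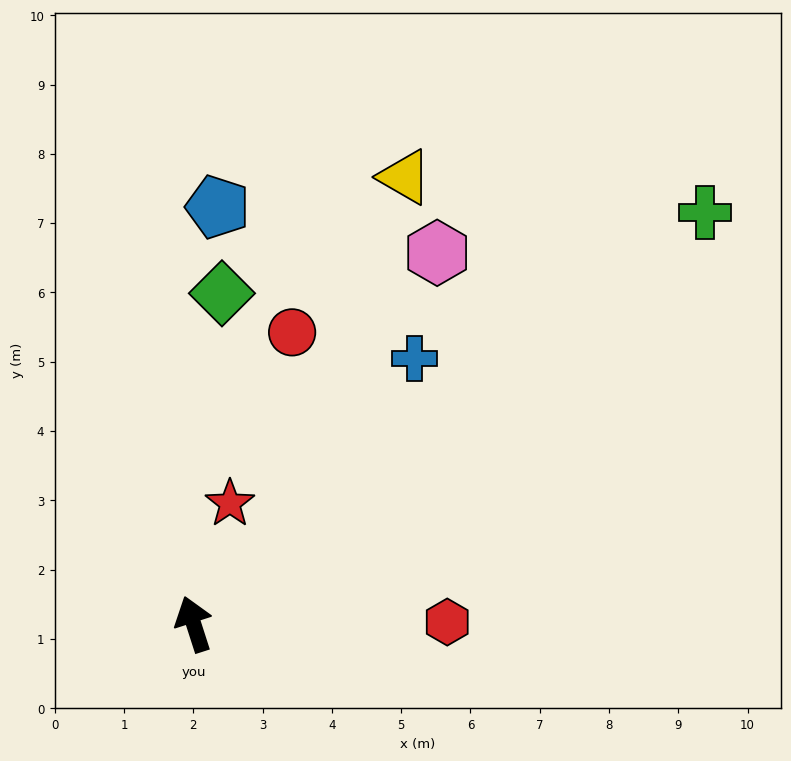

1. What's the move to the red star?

turn right 35°, forward 1.8 m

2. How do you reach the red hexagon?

turn right 107°, forward 3.7 m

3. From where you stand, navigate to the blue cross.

turn right 58°, forward 5.0 m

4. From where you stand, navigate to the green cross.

turn right 69°, forward 9.5 m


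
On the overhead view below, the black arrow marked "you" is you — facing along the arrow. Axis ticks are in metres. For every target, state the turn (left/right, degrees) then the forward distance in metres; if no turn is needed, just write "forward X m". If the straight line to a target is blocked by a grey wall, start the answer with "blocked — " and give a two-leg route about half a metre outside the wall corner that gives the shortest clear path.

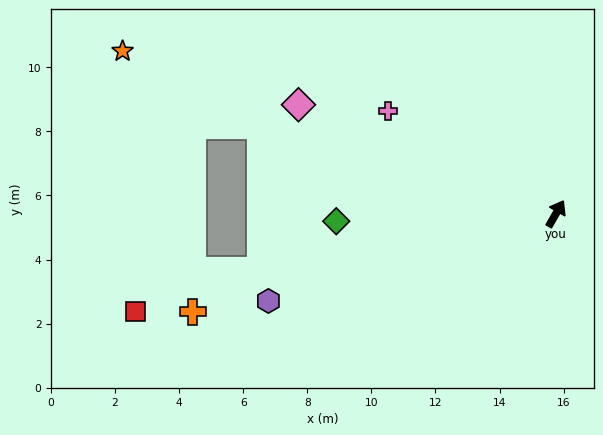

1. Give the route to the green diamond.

turn left 122°, forward 6.9 m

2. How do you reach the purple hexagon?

turn left 137°, forward 9.4 m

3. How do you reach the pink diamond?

turn left 97°, forward 8.7 m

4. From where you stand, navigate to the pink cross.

turn left 89°, forward 6.1 m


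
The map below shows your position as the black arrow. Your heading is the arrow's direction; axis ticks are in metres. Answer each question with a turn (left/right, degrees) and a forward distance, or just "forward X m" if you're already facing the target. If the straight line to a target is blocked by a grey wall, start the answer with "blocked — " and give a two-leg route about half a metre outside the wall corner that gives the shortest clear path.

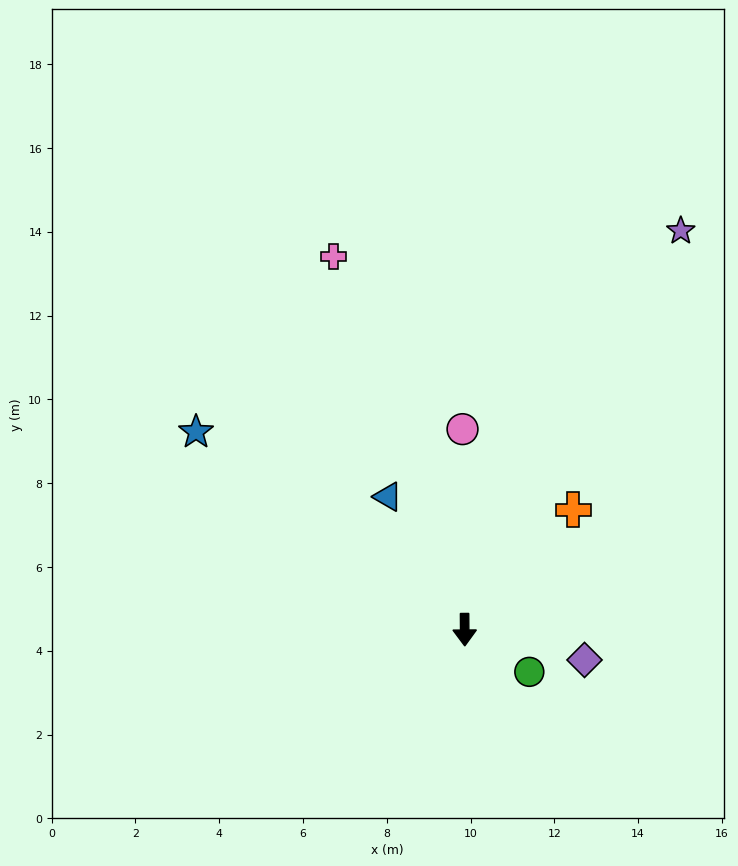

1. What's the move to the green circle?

turn left 56°, forward 1.8 m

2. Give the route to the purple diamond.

turn left 75°, forward 2.9 m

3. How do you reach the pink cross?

turn right 161°, forward 9.4 m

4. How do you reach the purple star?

turn left 151°, forward 10.8 m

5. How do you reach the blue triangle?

turn right 150°, forward 3.7 m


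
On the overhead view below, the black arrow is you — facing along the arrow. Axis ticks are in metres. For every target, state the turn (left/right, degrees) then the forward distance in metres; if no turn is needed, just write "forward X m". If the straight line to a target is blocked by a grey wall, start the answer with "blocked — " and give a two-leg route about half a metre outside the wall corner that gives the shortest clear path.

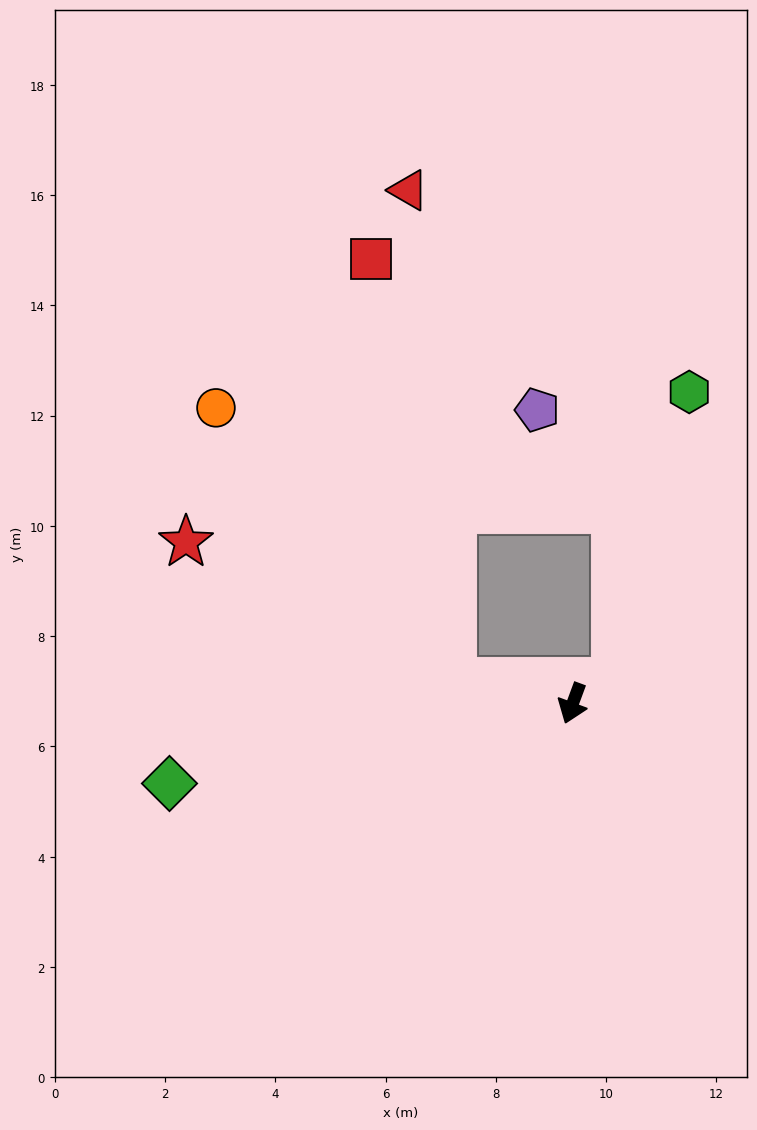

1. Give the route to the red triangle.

blocked — turn right 80°, forward 2.2 m, then turn right 75°, forward 8.9 m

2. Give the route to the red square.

blocked — turn right 80°, forward 2.2 m, then turn right 69°, forward 7.8 m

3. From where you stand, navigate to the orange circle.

blocked — turn right 80°, forward 2.2 m, then turn right 39°, forward 6.6 m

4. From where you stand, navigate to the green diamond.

turn right 58°, forward 7.5 m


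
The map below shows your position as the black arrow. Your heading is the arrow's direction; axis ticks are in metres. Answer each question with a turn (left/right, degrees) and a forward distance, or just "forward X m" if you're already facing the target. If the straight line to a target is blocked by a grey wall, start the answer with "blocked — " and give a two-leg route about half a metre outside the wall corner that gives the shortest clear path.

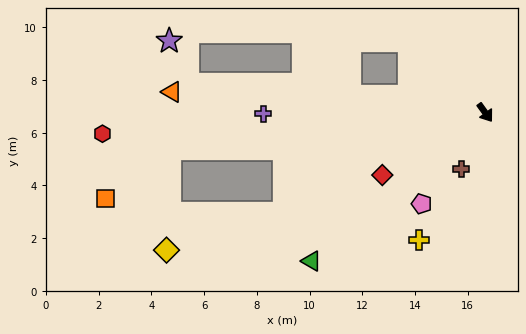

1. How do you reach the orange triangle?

turn right 130°, forward 11.9 m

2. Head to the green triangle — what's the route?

turn right 85°, forward 8.7 m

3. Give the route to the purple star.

blocked — turn right 131°, forward 11.3 m, then turn right 61°, forward 1.8 m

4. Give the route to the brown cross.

turn right 59°, forward 2.3 m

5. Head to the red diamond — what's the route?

turn right 95°, forward 4.6 m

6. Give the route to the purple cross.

turn right 126°, forward 8.4 m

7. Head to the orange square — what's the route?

blocked — turn right 119°, forward 12.0 m, then turn left 31°, forward 3.1 m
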